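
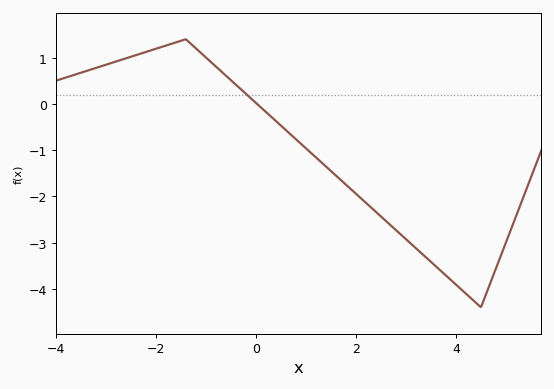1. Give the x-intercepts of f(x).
0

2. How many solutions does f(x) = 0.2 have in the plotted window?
1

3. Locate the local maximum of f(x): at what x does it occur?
-1.4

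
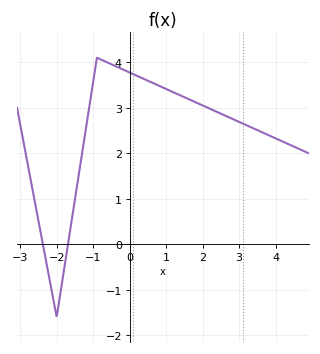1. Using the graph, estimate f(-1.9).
-1.1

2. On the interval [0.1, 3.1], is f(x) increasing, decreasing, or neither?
decreasing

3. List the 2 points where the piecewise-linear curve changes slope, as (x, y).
(-2, -1.6); (-0.9, 4.1)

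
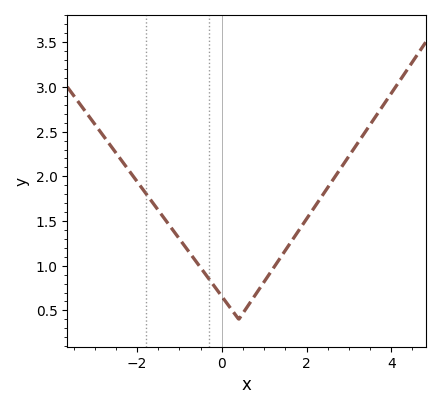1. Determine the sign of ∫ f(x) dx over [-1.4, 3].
positive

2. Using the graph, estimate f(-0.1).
0.721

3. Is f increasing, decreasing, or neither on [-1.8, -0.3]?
decreasing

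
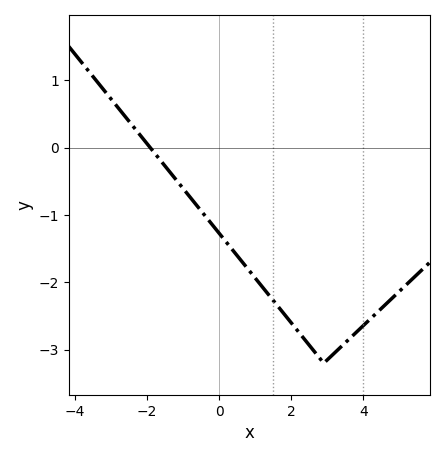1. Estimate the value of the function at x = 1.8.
-2.5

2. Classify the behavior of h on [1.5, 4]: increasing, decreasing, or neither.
neither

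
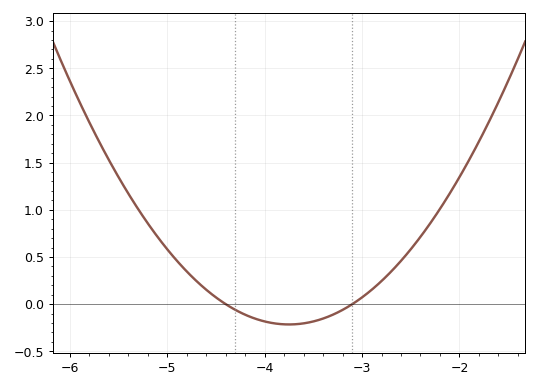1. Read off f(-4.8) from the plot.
0.35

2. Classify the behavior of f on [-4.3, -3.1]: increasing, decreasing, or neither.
neither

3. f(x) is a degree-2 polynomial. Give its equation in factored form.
y = 0.51(x + 4.4)(x + 3.1)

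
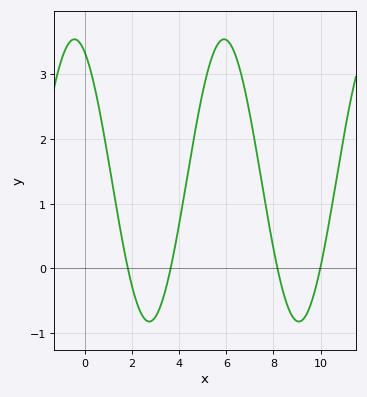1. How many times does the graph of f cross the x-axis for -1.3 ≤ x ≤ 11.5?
4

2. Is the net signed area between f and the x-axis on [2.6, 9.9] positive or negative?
positive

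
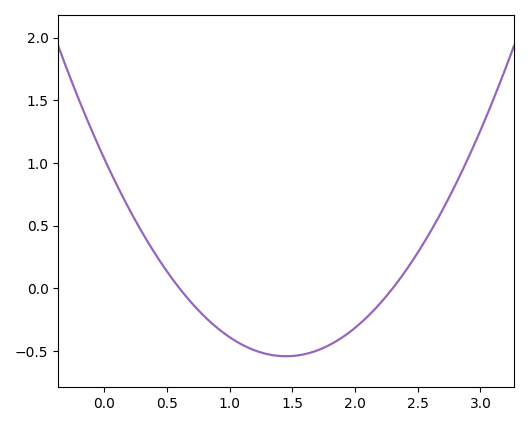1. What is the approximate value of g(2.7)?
0.65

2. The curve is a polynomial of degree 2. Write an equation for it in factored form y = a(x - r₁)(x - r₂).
y = 0.75(x - 0.6)(x - 2.3)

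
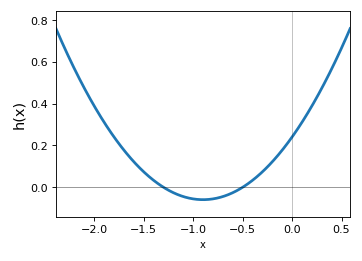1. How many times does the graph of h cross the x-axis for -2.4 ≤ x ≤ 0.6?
2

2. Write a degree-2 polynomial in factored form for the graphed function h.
y = 0.37(x + 1.3)(x + 0.5)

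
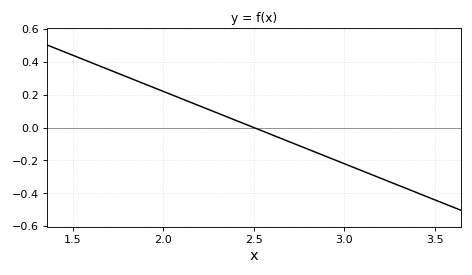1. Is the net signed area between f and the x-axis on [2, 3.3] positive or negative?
negative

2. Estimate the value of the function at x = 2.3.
0.08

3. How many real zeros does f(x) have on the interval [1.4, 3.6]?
1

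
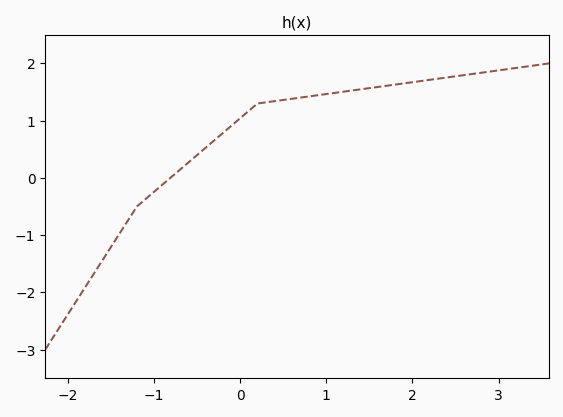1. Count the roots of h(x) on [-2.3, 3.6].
1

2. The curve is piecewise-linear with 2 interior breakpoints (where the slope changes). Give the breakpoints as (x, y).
(-1.2, -0.5); (0.2, 1.3)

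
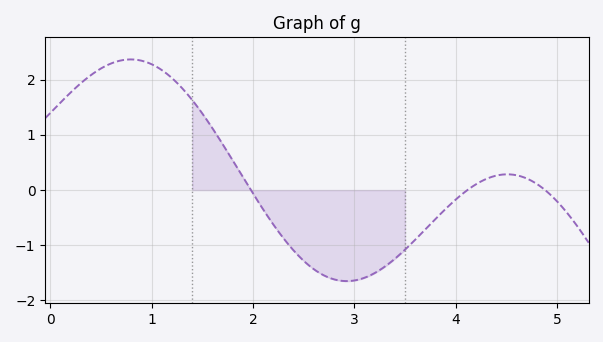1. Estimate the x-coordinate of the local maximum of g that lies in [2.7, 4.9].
4.51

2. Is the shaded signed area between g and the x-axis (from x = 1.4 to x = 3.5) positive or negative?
negative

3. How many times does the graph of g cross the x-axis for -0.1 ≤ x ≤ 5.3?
3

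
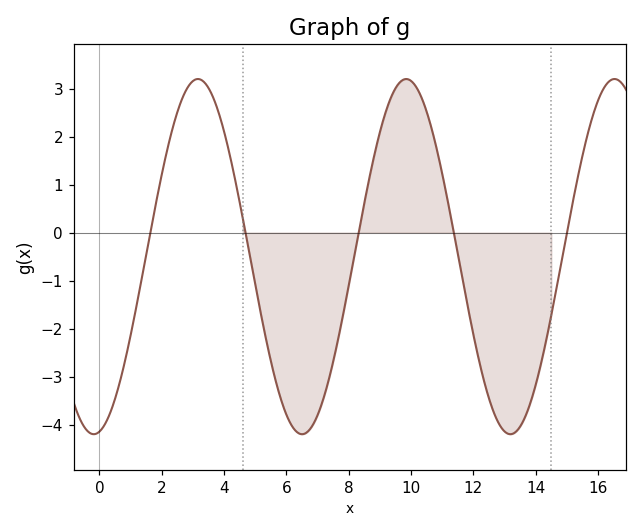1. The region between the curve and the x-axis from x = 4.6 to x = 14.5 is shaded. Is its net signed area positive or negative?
negative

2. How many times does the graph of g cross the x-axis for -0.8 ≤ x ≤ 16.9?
5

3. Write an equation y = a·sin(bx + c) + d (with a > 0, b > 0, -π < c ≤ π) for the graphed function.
y = 3.7sin(0.94x - 1.4) - 0.5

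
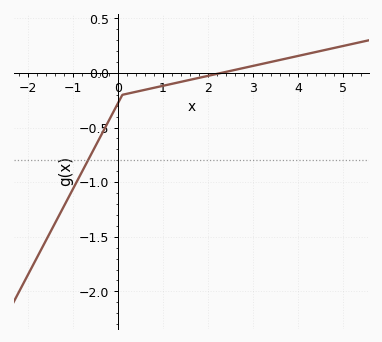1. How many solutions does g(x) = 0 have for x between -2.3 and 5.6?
1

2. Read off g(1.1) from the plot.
-0.1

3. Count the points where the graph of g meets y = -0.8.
1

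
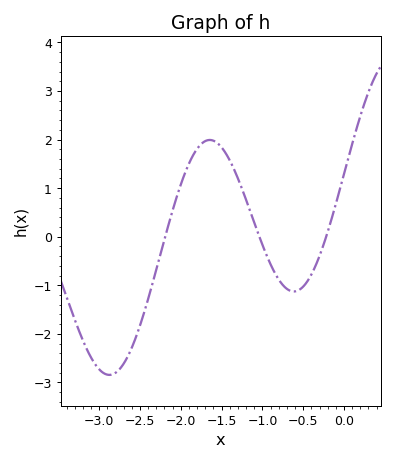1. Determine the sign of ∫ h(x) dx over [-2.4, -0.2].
positive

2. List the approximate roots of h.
-2.2, -1, -0.2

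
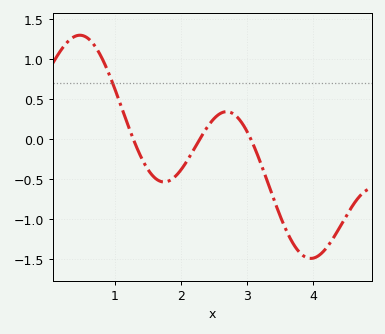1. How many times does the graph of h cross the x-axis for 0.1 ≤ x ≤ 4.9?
3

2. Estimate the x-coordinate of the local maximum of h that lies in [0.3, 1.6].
0.473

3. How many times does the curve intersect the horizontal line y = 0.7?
1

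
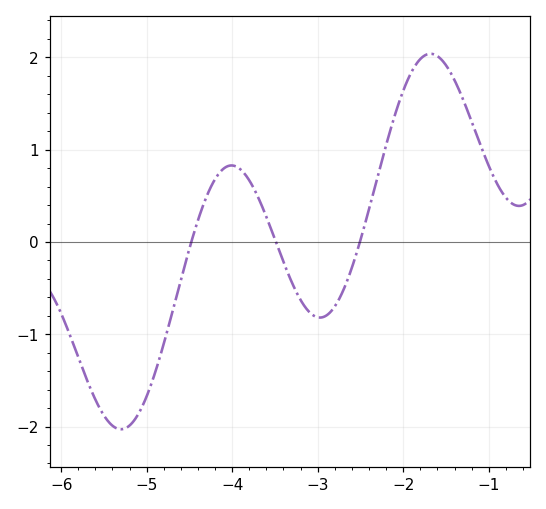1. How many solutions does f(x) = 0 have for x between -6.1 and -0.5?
3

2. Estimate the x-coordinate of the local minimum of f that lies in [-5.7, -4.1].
-5.3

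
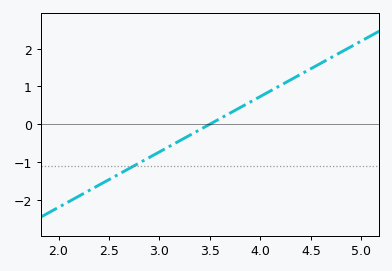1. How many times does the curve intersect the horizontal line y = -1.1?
1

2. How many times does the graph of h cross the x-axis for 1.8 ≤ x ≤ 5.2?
1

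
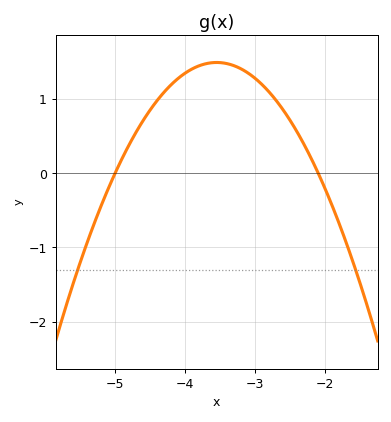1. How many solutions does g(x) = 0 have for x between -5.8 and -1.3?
2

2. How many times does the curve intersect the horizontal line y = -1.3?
2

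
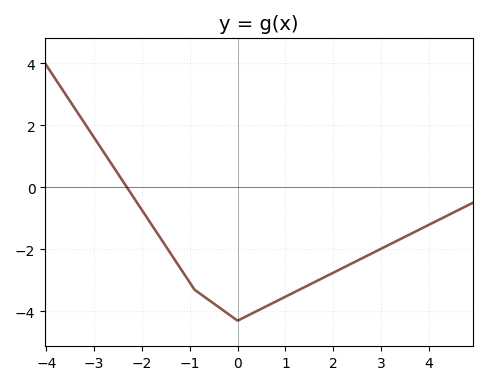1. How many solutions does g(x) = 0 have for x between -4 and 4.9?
1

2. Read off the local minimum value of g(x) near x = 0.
-4.3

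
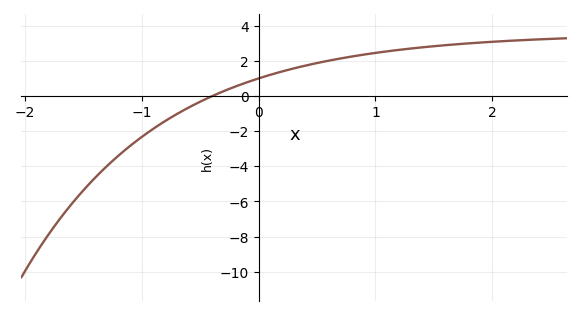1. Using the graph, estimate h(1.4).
2.8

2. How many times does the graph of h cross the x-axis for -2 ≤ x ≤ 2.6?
1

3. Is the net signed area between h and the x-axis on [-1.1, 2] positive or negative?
positive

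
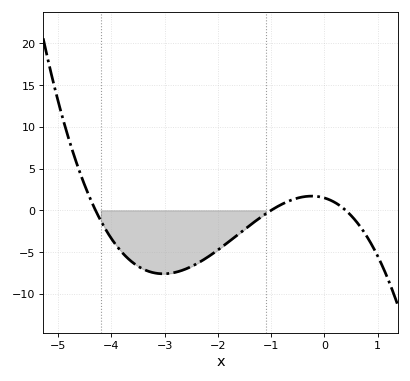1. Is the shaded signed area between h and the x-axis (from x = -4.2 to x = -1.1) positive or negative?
negative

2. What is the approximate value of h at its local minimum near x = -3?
-7.6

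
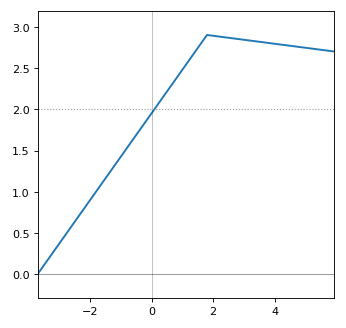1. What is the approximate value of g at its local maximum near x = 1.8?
2.9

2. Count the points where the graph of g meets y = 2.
1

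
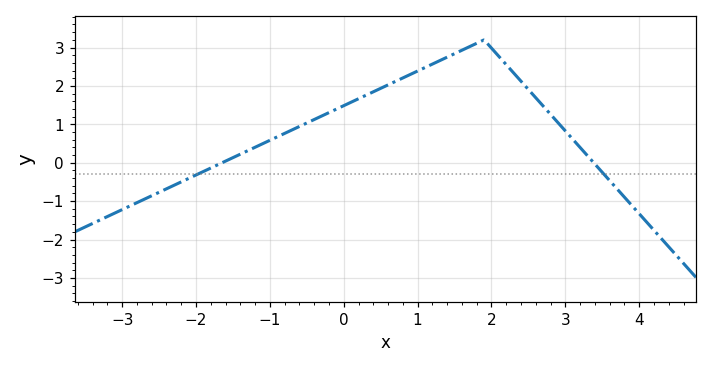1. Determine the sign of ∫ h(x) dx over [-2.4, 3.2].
positive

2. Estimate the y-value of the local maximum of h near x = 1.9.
3.2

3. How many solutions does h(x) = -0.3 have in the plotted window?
2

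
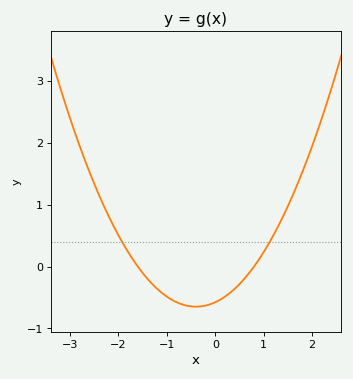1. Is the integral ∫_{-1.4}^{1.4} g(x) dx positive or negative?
negative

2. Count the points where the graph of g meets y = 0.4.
2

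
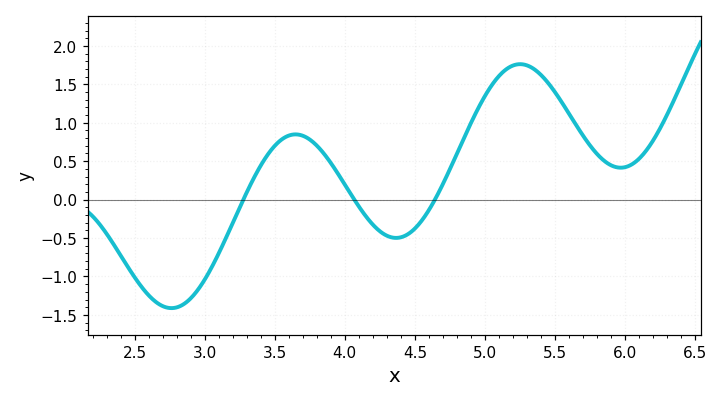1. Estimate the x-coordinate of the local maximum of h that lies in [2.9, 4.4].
3.6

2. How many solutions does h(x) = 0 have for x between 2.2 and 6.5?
3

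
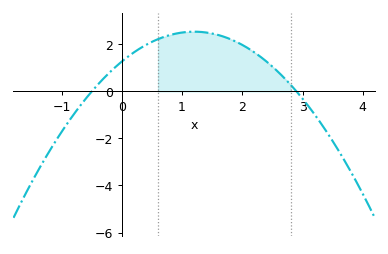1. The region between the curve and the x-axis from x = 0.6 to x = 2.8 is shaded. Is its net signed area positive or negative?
positive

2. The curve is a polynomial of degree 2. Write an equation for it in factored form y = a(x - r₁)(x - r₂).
y = -0.88(x + 0.5)(x - 2.9)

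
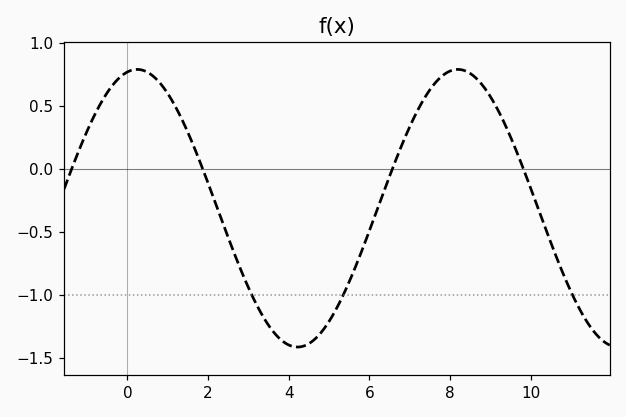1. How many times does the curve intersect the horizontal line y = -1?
3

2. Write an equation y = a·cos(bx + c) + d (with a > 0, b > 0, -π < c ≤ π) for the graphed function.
y = 1.1cos(0.79x - 0.19) - 0.31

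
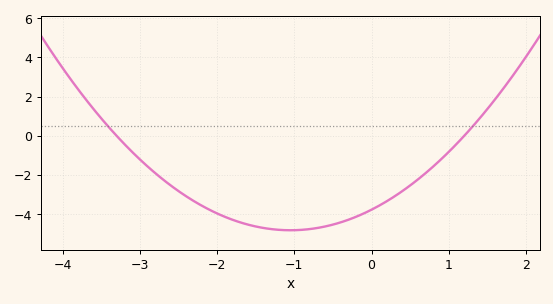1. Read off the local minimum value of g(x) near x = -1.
-4.81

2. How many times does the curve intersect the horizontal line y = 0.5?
2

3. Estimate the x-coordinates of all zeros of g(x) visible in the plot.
-3.3, 1.2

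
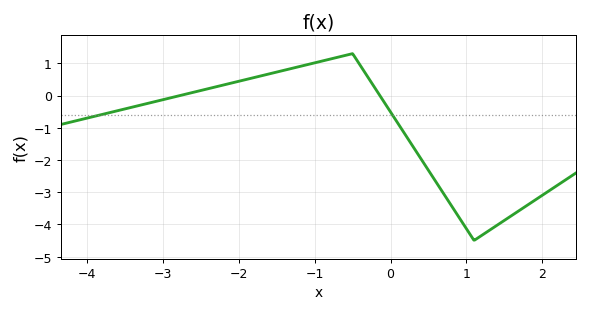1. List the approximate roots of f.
-2.77, -0.141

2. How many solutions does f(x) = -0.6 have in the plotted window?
2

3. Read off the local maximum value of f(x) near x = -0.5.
1.3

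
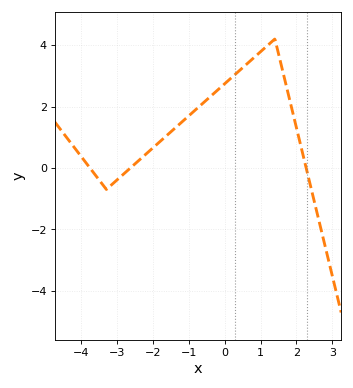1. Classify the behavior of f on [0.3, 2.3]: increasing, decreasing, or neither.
neither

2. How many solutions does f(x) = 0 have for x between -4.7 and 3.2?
3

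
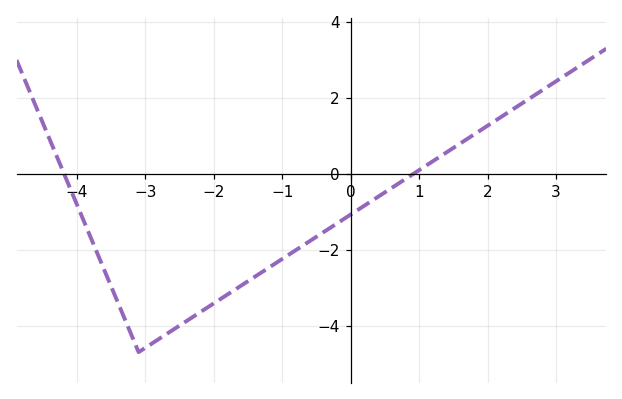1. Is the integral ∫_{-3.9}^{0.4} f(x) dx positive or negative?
negative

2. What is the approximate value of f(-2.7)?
-4.2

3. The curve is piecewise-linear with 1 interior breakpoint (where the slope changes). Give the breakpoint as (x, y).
(-3.1, -4.7)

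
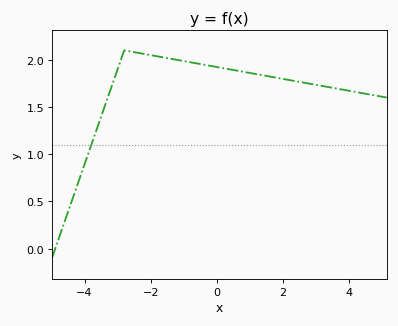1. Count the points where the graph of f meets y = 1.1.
1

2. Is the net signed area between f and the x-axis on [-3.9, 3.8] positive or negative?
positive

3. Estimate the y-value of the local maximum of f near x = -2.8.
2.1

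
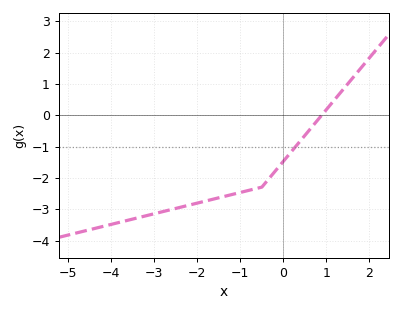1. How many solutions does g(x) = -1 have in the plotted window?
1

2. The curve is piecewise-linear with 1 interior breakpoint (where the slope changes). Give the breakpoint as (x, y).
(-0.5, -2.3)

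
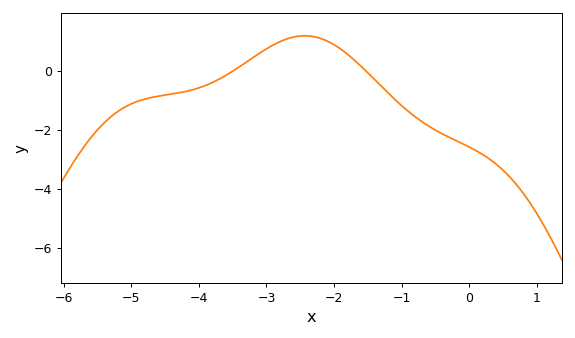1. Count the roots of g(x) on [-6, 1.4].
2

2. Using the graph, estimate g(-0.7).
-1.72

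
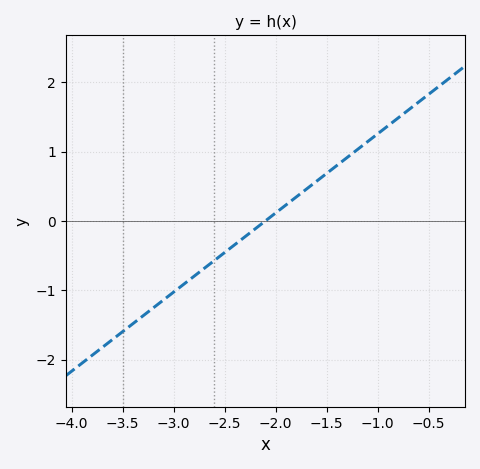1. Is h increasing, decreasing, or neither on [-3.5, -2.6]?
increasing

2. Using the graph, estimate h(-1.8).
0.3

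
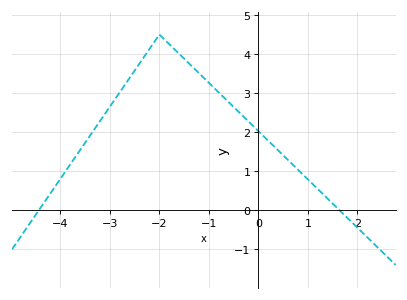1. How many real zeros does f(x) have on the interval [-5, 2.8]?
2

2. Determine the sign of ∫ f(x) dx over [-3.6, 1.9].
positive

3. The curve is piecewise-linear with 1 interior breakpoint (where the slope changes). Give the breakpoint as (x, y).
(-2, 4.5)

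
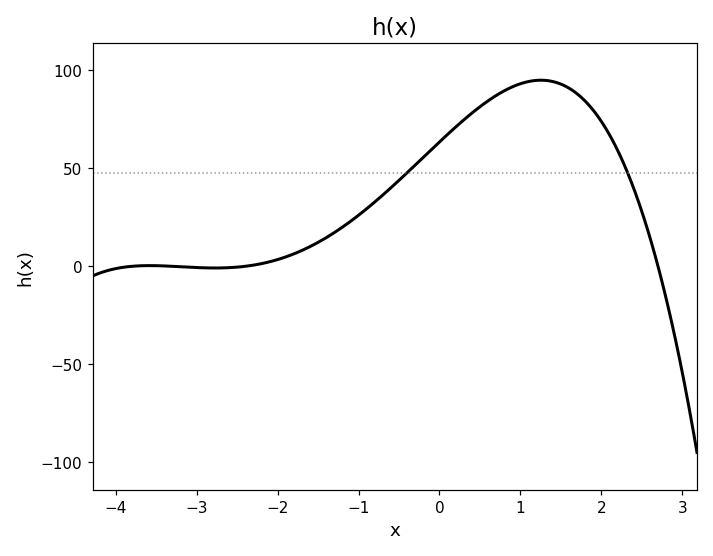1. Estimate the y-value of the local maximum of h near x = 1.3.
94.9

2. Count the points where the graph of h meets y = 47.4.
2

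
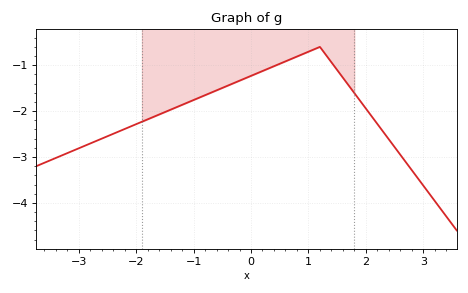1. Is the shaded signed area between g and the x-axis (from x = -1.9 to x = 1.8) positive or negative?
negative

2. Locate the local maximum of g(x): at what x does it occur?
1.2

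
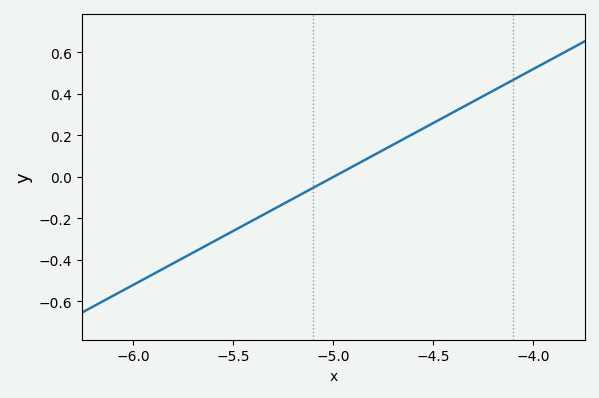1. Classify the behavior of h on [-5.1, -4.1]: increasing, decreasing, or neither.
increasing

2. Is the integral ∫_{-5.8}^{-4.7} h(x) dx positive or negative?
negative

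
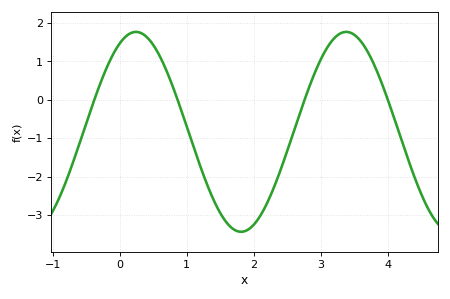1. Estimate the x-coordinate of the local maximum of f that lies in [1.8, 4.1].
3.4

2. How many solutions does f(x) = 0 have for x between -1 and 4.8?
4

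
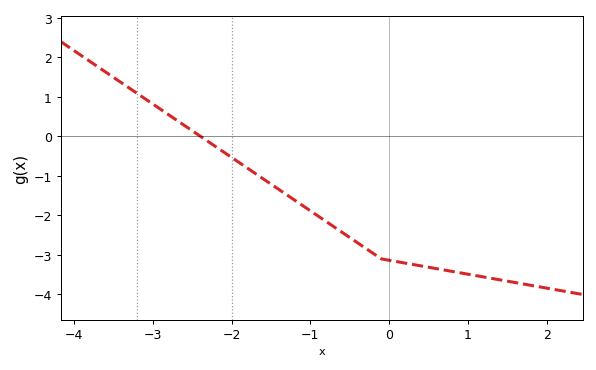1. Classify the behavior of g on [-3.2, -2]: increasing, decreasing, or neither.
decreasing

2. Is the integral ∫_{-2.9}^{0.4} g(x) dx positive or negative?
negative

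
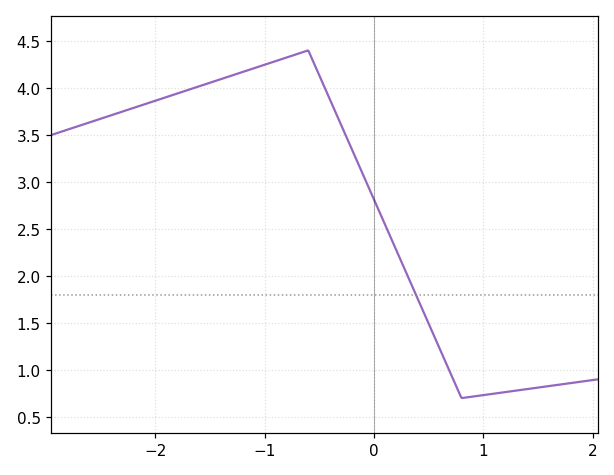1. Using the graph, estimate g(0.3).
2.02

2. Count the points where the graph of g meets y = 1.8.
1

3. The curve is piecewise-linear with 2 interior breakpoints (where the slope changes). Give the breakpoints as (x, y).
(-0.6, 4.4); (0.8, 0.7)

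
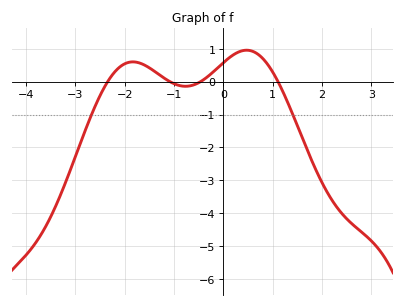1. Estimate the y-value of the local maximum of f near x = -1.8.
0.605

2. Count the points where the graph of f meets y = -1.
2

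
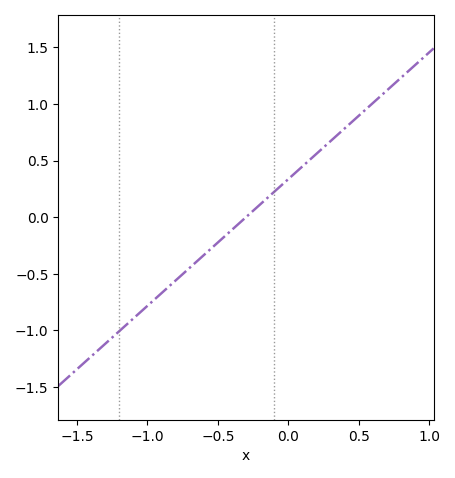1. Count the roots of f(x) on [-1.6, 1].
1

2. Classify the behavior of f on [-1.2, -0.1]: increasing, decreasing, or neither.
increasing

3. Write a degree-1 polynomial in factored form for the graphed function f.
y = 1.12(x + 0.3)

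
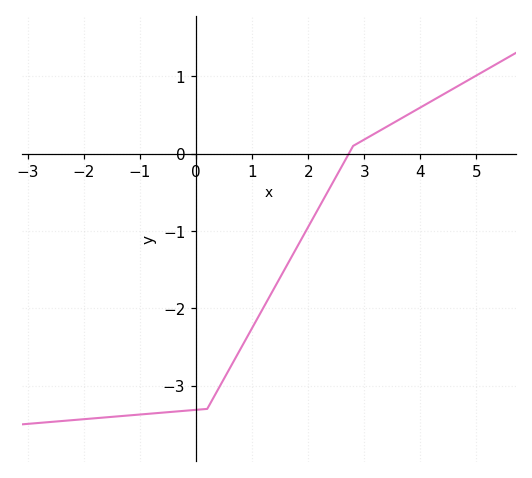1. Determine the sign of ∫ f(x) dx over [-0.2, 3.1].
negative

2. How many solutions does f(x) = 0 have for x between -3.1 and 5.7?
1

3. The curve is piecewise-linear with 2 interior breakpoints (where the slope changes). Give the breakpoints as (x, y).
(0.2, -3.3); (2.8, 0.1)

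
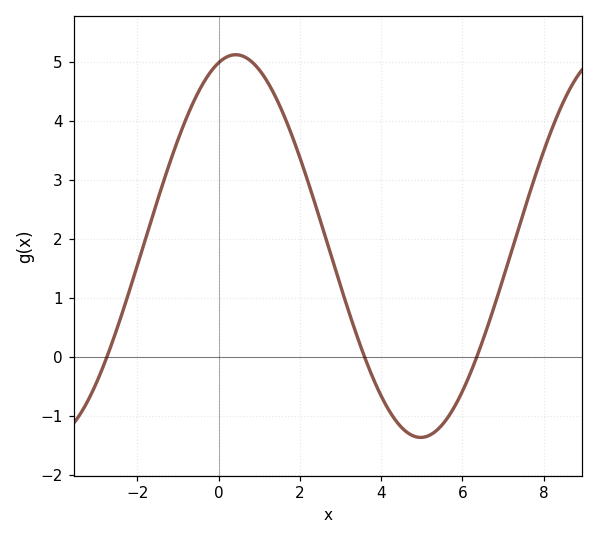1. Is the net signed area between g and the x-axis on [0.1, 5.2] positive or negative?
positive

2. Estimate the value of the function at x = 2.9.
1.43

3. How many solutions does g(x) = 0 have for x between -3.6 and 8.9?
3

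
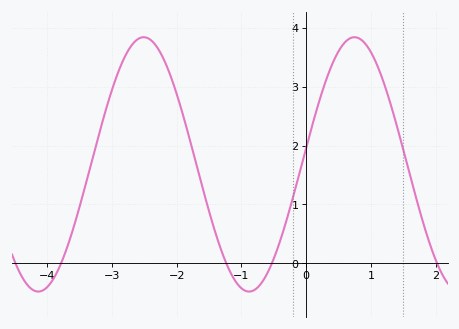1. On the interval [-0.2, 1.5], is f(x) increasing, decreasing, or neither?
neither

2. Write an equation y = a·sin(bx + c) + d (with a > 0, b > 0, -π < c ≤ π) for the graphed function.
y = 2.16sin(1.93x + 0.13) + 1.68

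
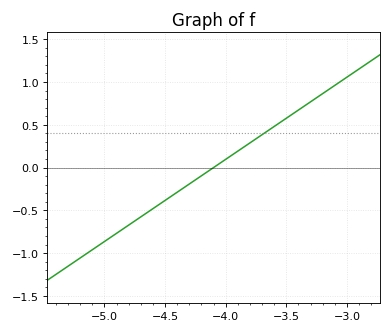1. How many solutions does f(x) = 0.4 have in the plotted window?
1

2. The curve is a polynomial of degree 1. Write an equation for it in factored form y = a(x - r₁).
y = 0.96(x + 4.1)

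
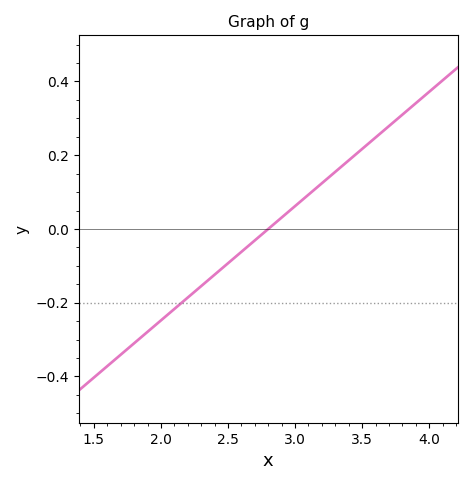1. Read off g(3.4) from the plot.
0.18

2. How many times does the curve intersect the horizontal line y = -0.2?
1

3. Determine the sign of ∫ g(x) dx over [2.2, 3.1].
negative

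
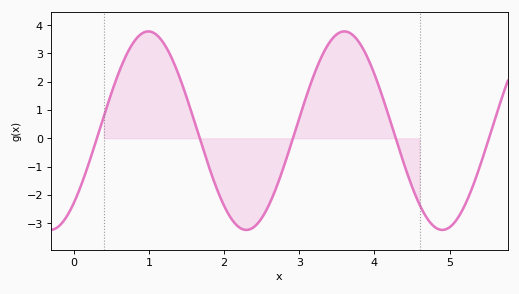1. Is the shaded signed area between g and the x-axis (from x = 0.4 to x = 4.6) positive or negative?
positive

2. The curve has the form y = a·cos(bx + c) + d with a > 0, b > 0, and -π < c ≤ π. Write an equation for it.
y = 3.51cos(2.41x - 2.39) + 0.27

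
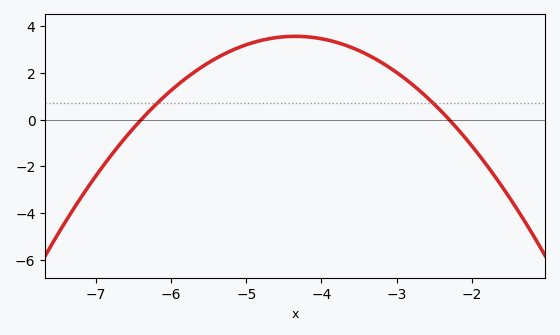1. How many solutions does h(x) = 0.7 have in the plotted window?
2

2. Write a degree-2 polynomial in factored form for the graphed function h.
y = -0.85(x + 6.4)(x + 2.3)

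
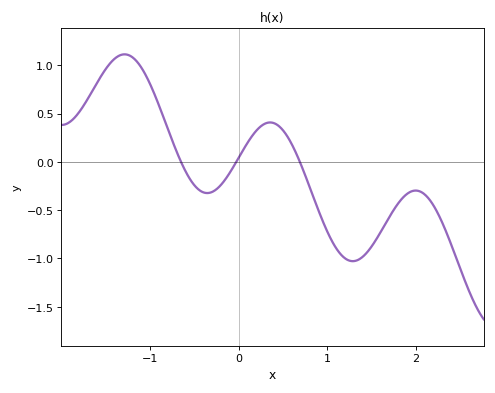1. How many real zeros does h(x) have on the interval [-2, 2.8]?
3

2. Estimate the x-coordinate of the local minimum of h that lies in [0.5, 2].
1.3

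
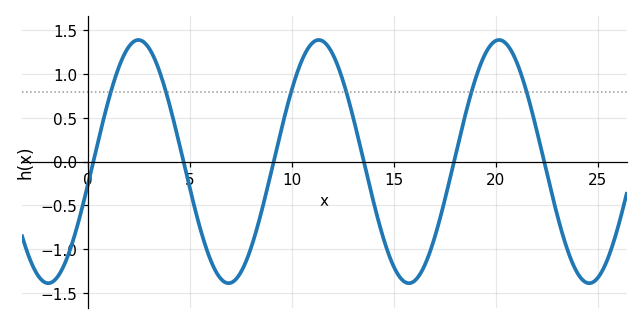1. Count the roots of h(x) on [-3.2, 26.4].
6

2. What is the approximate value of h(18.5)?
0.528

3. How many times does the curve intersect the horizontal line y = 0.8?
6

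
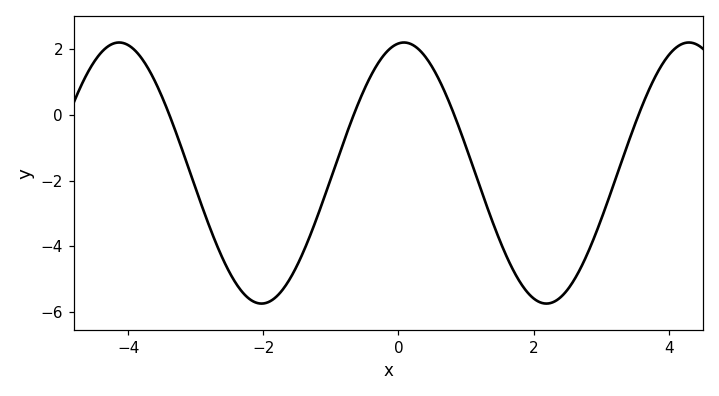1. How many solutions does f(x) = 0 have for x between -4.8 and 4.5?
4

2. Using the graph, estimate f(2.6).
-5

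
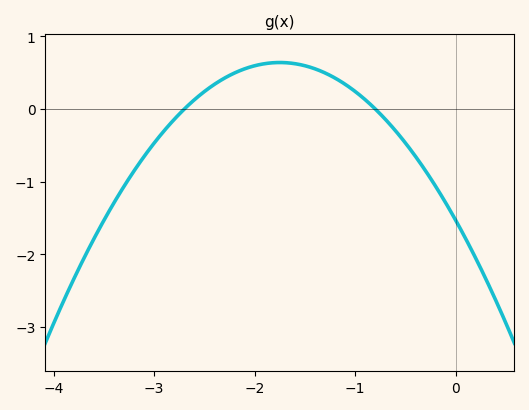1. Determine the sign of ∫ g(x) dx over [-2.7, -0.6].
positive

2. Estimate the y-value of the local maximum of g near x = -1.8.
0.6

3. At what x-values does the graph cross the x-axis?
-2.7, -0.8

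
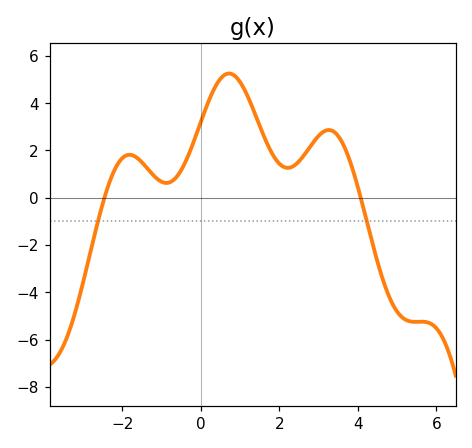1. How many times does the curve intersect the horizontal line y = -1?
2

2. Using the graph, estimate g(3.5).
2.61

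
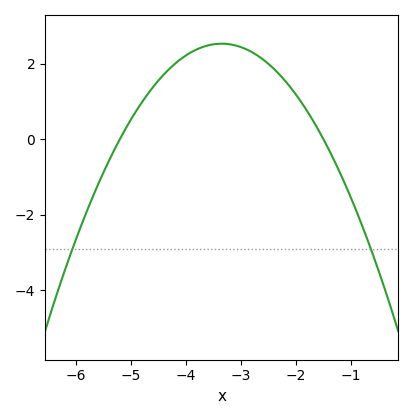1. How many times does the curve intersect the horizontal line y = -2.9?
2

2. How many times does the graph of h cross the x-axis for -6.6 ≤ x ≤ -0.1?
2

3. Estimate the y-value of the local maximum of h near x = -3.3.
2.53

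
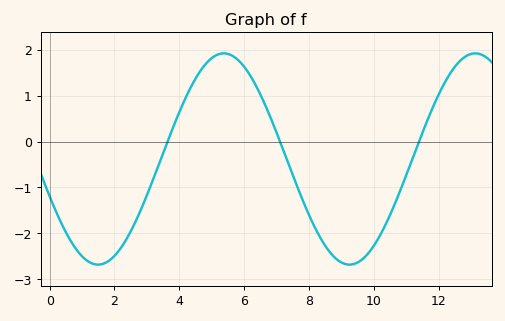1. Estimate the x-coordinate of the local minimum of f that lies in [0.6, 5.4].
1.4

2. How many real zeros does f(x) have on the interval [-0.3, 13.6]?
3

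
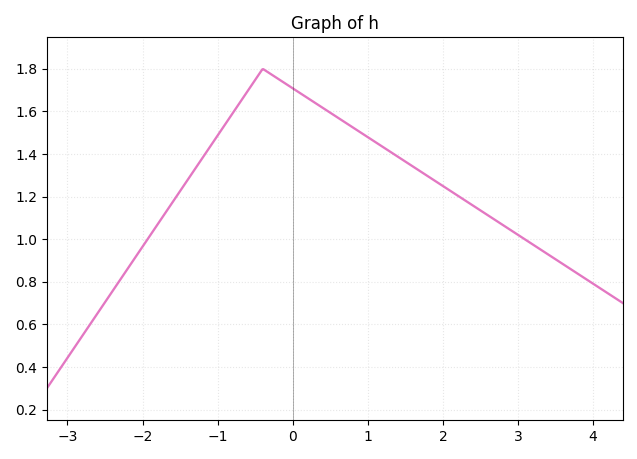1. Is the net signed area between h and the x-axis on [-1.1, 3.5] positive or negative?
positive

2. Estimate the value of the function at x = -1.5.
1.22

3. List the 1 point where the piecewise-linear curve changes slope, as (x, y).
(-0.4, 1.8)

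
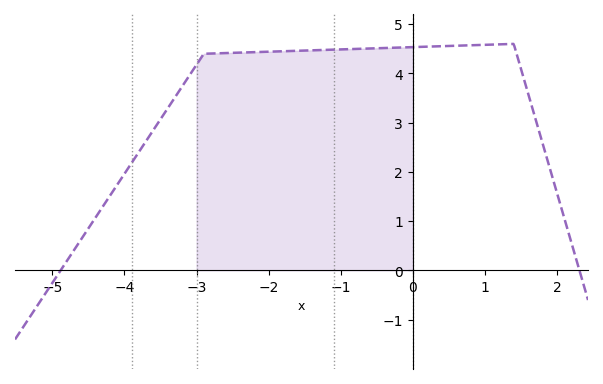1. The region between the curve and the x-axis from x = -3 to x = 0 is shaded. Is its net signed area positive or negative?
positive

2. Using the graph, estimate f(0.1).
4.54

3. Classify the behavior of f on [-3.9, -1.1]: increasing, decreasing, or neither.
increasing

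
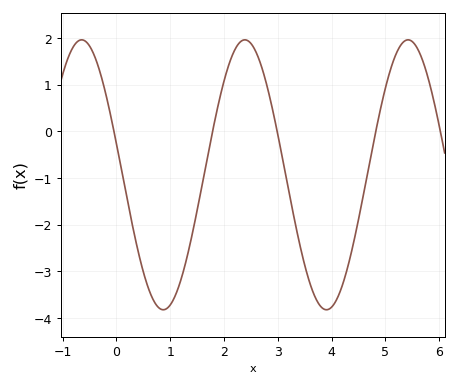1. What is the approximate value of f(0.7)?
-3.64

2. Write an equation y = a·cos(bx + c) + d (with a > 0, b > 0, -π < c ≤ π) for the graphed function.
y = 2.89cos(2.07x + 1.34) - 0.93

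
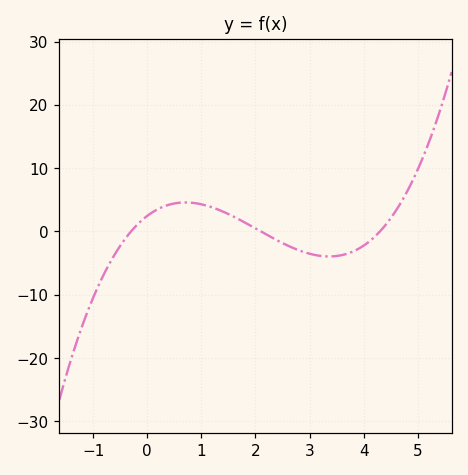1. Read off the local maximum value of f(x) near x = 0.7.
5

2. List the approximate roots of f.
-0.3, 2.1, 4.3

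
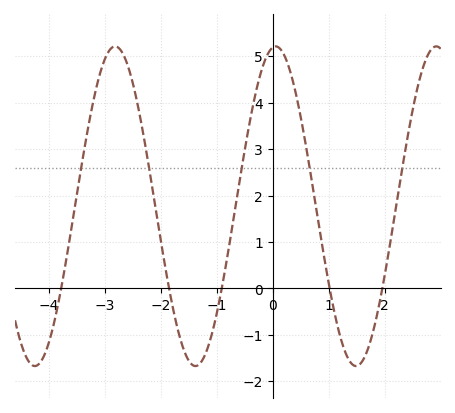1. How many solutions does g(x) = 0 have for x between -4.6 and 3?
5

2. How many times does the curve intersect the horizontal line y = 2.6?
5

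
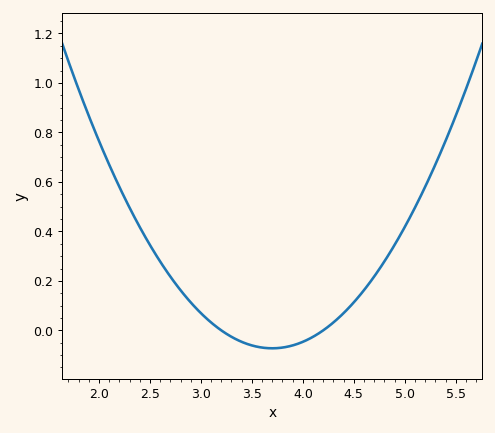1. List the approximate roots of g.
3.2, 4.2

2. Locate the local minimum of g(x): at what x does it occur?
3.7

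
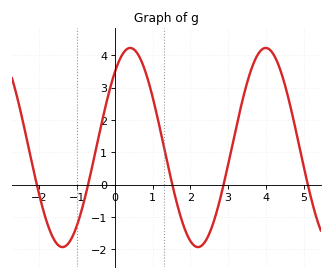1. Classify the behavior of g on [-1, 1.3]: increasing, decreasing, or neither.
neither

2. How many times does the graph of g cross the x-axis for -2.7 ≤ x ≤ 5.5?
5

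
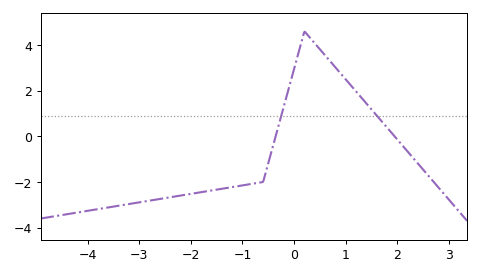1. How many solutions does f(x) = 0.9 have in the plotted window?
2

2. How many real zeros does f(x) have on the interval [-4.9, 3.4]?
2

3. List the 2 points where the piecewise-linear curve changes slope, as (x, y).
(-0.6, -2); (0.2, 4.6)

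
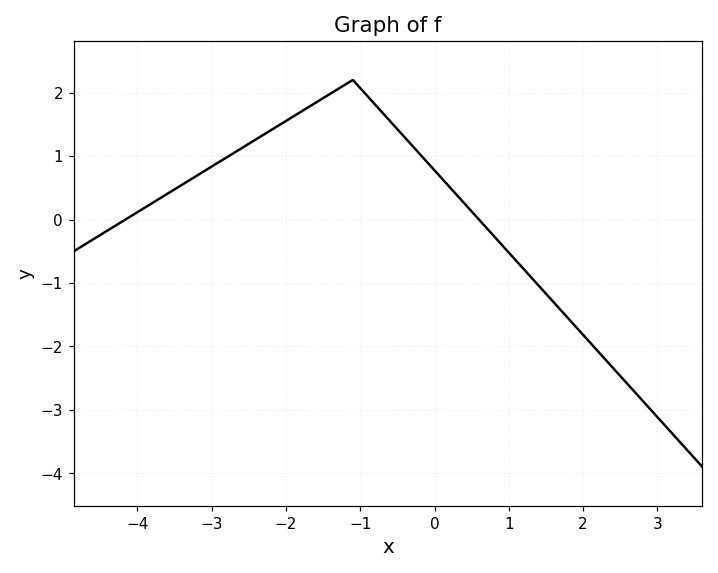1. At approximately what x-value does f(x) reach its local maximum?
-1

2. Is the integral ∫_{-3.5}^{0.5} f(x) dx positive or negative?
positive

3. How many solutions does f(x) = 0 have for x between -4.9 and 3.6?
2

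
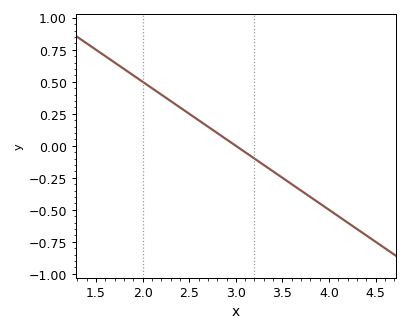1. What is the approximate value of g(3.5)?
-0.24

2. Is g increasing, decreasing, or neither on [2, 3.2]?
decreasing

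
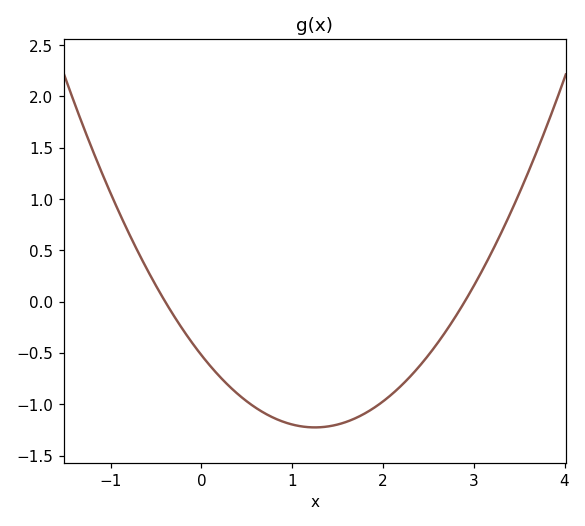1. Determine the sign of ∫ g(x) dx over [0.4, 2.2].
negative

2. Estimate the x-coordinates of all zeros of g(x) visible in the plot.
-0.4, 2.9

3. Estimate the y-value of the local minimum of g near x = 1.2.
-1.23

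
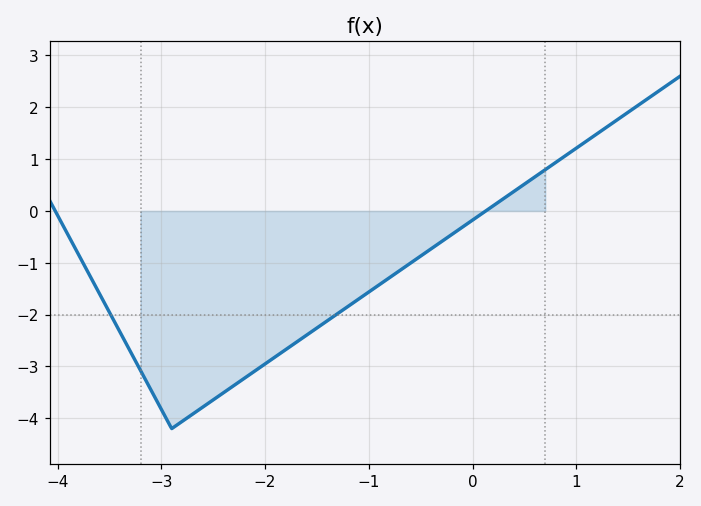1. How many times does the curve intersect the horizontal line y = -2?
2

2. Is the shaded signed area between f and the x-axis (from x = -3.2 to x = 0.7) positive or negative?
negative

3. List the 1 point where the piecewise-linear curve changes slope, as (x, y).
(-2.9, -4.2)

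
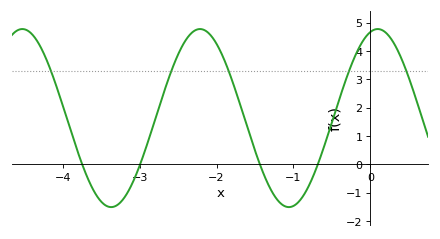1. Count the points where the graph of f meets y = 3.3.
5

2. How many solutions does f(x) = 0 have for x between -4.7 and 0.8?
4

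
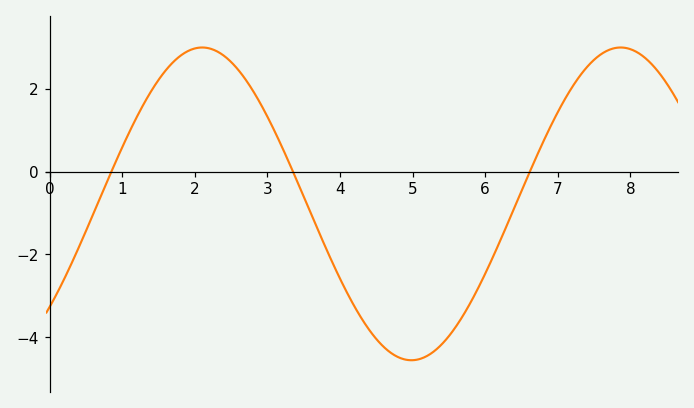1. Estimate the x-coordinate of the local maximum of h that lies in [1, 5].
2.2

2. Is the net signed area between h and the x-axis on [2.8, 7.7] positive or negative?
negative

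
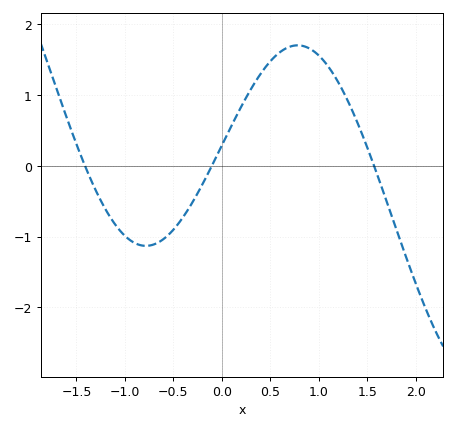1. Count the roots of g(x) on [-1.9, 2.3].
3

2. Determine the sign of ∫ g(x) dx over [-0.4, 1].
positive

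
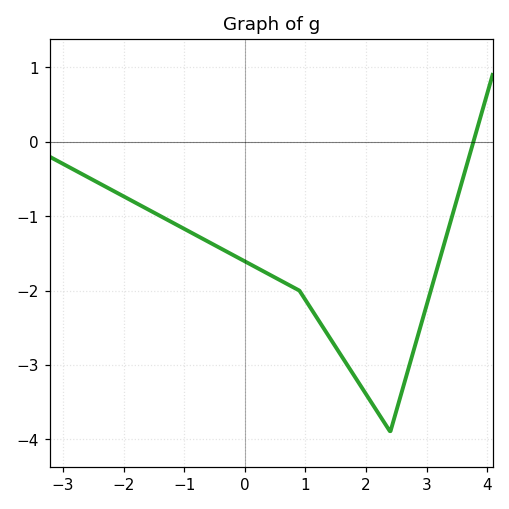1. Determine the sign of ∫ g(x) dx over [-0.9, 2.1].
negative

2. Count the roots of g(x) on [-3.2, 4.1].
1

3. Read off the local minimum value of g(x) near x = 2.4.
-3.9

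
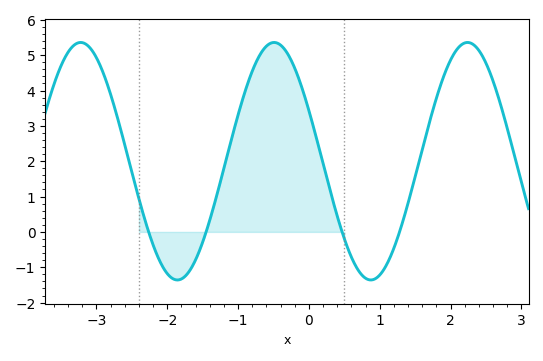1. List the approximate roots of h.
-2.26, -1.45, 0.469, 1.28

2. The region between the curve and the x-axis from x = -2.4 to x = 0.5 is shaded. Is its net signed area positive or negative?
positive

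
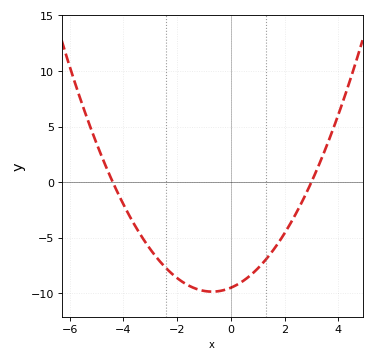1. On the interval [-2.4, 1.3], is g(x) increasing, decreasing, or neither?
neither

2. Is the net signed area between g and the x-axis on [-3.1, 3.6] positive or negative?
negative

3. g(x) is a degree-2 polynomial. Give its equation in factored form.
y = 0.72(x + 4.4)(x - 3)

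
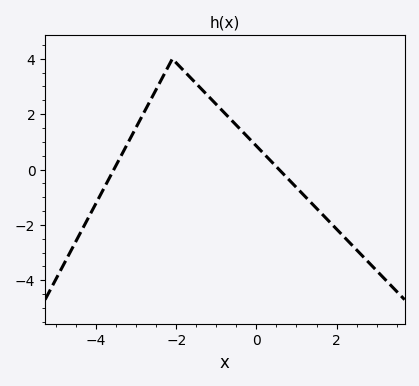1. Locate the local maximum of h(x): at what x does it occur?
-2.1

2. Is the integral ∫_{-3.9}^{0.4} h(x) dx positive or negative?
positive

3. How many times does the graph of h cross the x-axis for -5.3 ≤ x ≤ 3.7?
2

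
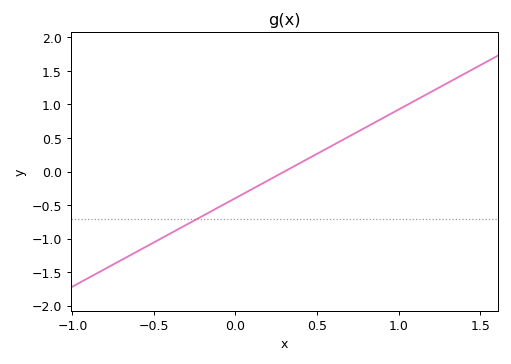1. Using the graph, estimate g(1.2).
1.2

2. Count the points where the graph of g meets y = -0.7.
1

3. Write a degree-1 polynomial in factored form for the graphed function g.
y = 1.32(x - 0.3)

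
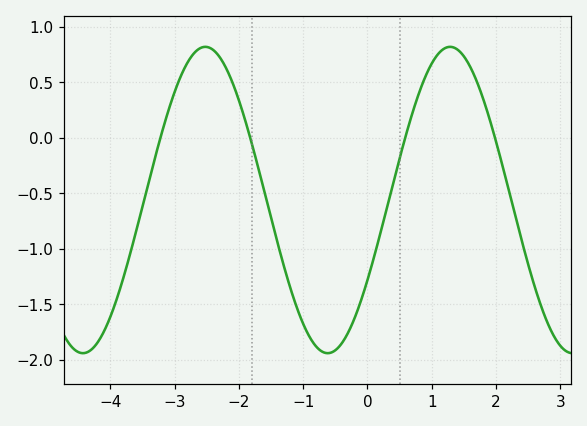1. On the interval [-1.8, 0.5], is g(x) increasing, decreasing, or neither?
neither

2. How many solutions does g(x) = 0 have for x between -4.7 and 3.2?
4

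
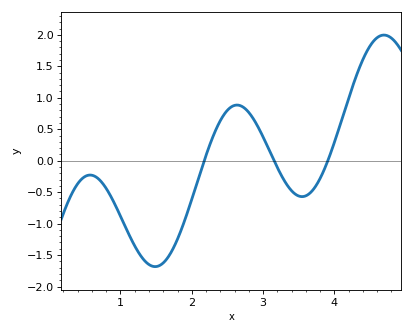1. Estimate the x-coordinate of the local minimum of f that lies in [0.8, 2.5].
1.49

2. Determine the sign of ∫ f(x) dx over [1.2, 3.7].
negative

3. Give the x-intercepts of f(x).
2.17, 3.15, 3.91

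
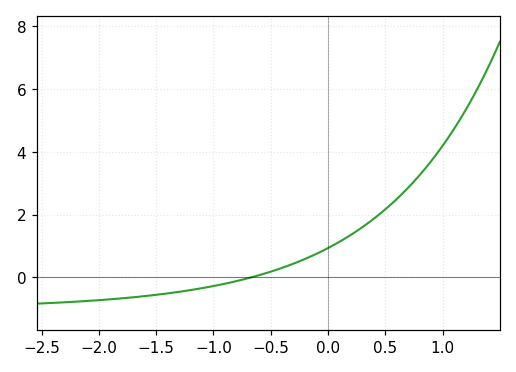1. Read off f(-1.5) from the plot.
-0.563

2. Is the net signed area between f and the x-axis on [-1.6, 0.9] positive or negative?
positive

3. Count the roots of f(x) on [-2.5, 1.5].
1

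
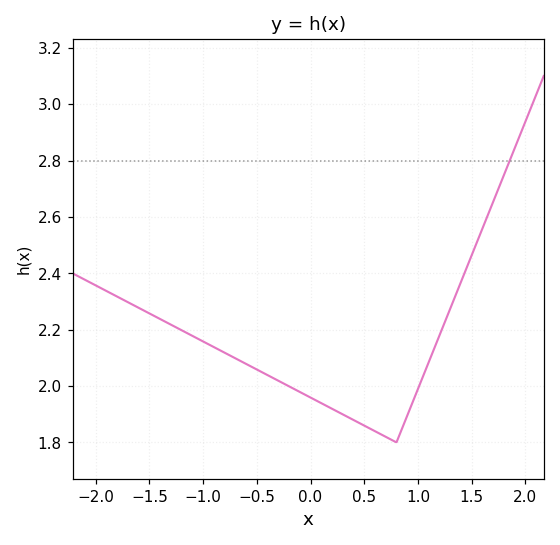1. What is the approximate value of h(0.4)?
1.88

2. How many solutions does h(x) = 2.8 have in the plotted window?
1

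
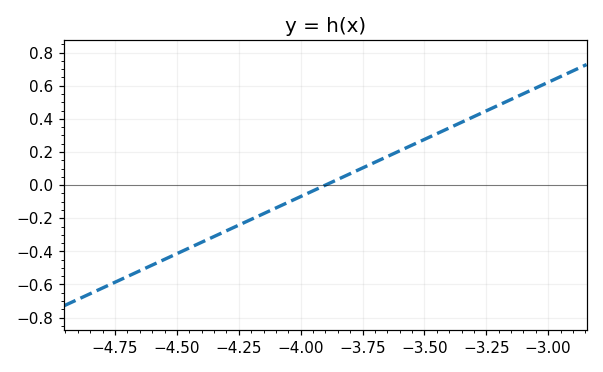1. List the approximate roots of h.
-3.9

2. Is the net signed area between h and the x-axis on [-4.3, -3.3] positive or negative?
positive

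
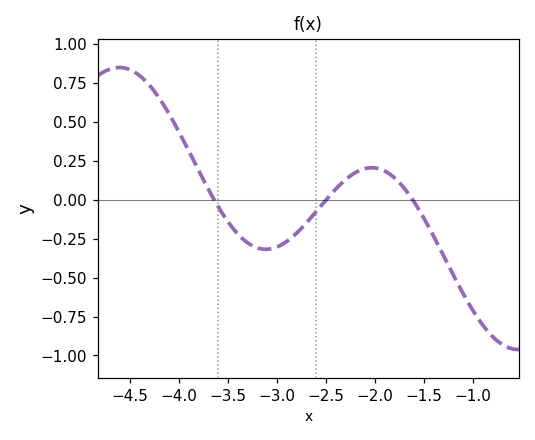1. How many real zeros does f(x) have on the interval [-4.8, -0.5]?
3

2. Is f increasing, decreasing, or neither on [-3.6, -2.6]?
neither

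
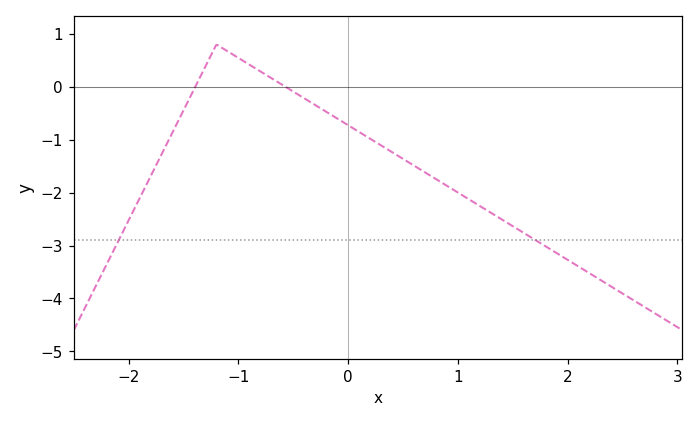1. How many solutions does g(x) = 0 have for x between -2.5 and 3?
2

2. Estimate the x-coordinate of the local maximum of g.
-1.2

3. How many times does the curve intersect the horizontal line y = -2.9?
2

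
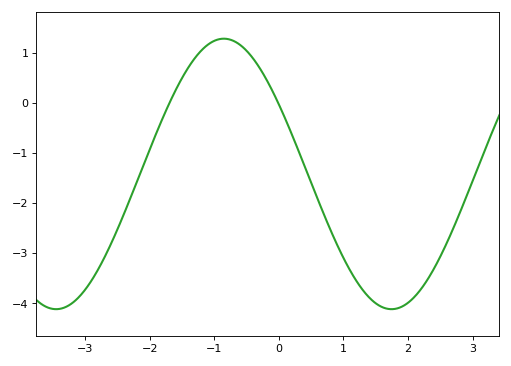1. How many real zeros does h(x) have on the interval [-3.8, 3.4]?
2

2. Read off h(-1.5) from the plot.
0.49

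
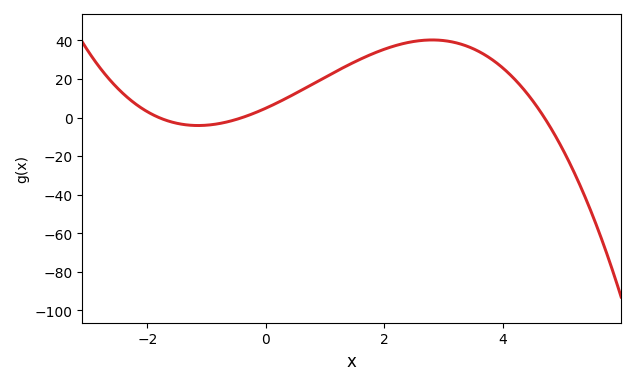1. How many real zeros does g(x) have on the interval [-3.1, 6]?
3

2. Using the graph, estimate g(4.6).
4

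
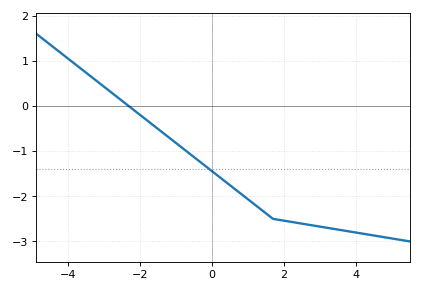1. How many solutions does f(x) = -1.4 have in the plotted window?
1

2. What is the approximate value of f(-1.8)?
-0.3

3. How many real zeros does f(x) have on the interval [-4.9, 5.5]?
1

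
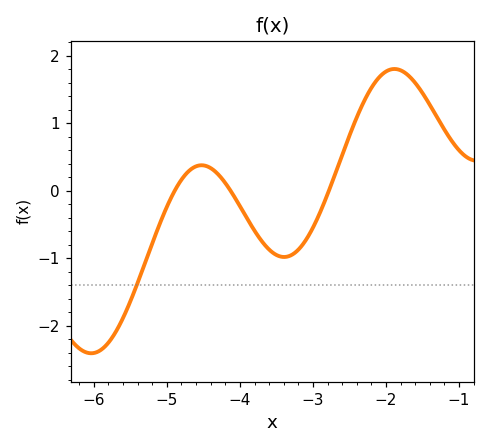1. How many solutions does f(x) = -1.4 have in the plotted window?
1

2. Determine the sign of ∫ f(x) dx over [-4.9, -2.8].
negative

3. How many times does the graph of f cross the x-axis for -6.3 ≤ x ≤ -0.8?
3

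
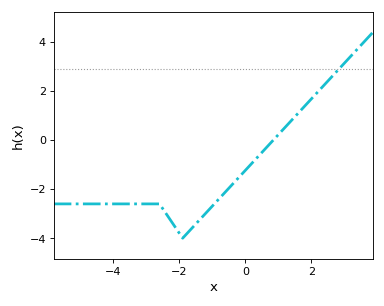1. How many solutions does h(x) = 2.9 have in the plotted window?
1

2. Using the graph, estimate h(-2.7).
-2.6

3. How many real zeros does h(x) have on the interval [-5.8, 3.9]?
1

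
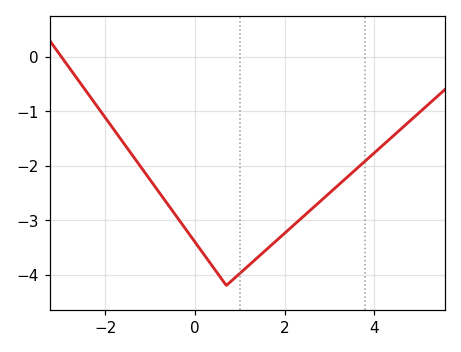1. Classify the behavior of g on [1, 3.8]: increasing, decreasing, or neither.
increasing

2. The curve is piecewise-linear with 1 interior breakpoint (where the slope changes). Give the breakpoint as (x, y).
(0.7, -4.2)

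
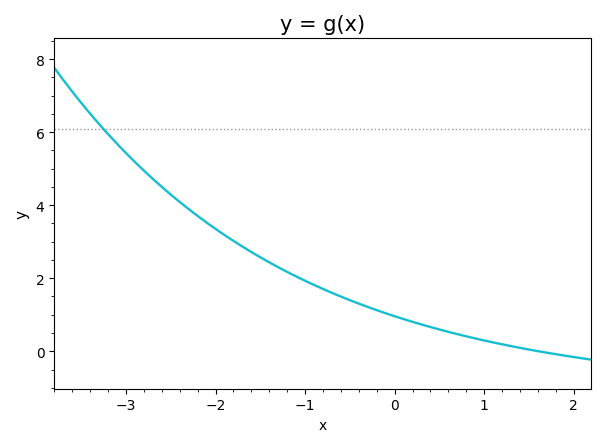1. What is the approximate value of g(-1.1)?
2.05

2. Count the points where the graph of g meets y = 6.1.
1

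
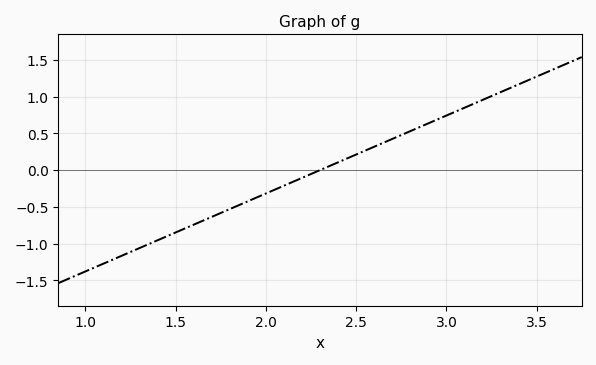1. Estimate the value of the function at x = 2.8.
0.55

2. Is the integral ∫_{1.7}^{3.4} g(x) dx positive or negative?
positive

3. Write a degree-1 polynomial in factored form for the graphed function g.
y = 1.06(x - 2.3)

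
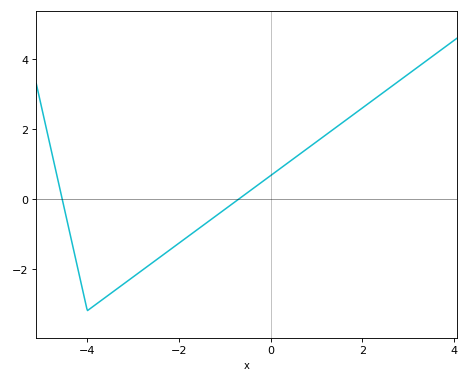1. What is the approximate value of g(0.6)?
1.2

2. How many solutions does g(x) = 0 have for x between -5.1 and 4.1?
2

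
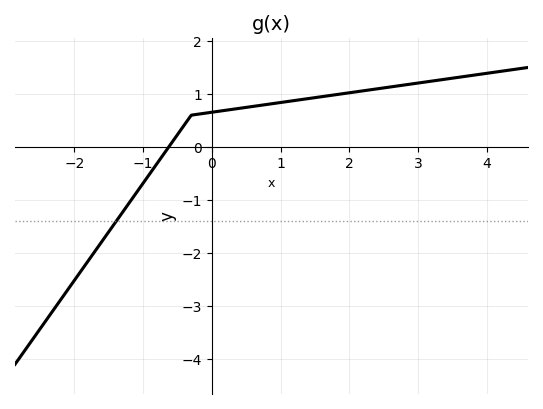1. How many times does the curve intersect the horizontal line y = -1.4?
1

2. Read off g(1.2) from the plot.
0.9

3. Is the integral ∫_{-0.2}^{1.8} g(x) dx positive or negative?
positive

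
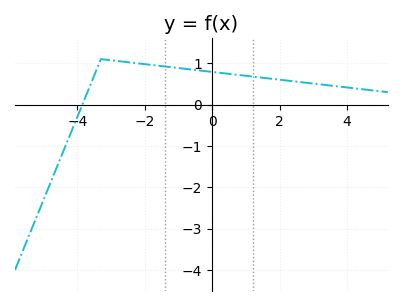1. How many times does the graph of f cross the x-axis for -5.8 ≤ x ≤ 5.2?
1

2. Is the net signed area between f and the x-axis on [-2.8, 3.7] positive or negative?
positive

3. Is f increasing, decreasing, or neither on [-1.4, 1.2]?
decreasing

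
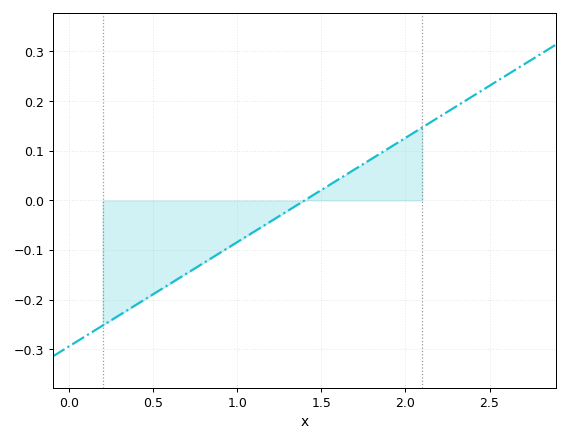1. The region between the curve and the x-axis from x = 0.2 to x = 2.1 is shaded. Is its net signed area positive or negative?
negative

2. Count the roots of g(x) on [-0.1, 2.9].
1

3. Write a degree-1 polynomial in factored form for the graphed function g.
y = 0.21(x - 1.4)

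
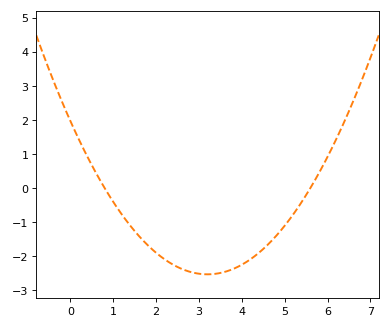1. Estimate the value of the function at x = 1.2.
-0.8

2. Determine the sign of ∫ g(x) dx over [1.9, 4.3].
negative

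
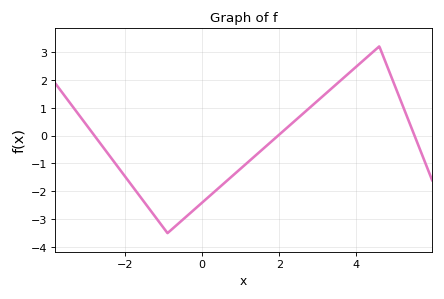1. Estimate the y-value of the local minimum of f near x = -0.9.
-3.5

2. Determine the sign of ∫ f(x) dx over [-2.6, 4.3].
negative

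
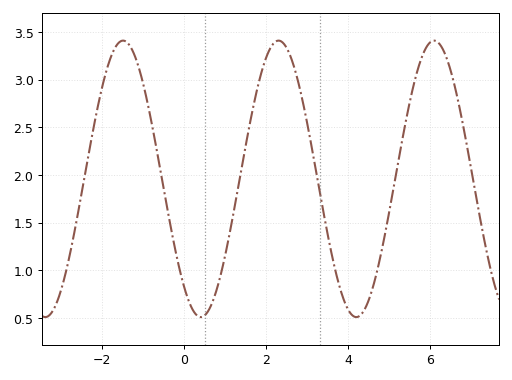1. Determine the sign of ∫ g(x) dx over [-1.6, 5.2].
positive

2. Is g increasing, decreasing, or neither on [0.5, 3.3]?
neither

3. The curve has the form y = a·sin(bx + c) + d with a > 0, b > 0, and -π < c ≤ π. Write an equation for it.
y = 1.45sin(1.66x - 2.25) + 1.96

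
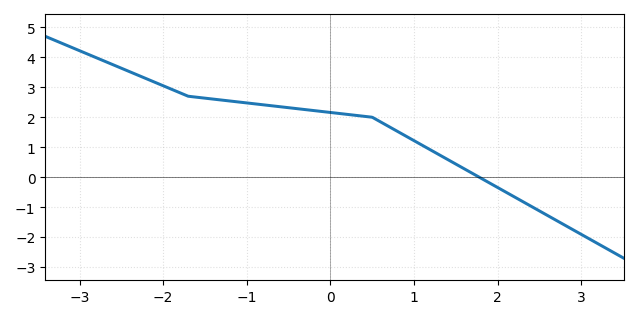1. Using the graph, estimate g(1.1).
1.1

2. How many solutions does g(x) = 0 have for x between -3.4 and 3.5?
1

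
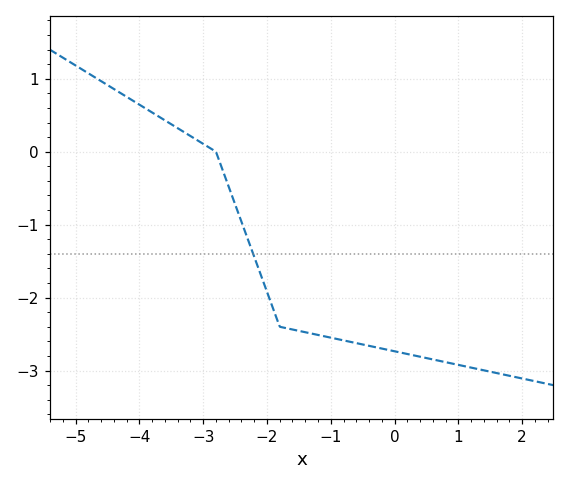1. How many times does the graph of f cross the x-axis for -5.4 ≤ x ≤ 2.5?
1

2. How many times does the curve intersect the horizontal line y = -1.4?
1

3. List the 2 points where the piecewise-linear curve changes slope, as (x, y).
(-2.8, 0); (-1.8, -2.4)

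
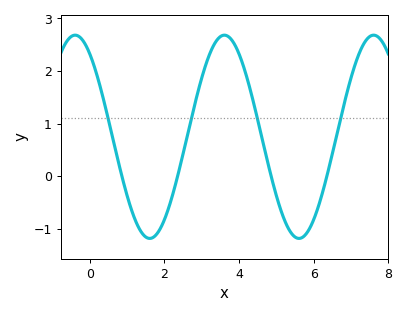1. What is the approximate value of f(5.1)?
-0.599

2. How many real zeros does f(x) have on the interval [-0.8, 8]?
4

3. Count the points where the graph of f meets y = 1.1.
4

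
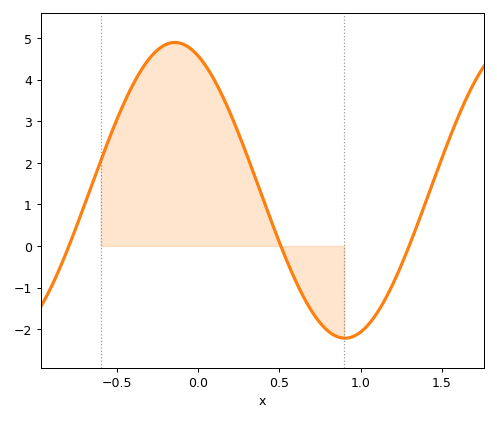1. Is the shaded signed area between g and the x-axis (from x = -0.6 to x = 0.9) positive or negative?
positive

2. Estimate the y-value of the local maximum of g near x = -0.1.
4.9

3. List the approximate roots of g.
-0.8, 0.5, 1.3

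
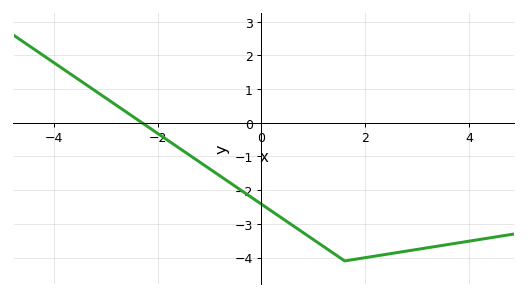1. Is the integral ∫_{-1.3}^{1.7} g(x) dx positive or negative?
negative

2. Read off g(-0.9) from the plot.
-1.5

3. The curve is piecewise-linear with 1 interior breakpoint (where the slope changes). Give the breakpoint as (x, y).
(1.6, -4.1)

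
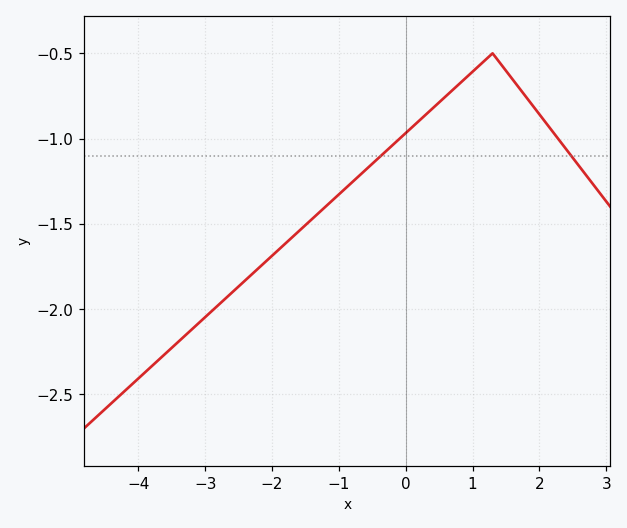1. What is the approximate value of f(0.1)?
-0.95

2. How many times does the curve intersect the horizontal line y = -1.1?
2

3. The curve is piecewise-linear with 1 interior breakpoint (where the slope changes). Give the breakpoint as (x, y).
(1.3, -0.5)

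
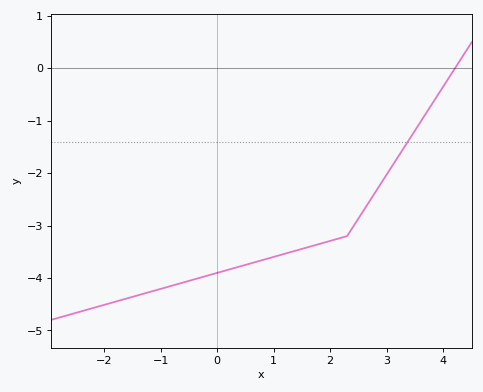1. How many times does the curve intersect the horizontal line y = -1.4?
1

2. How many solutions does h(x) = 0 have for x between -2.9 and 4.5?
1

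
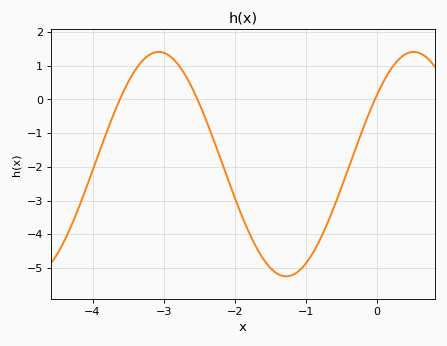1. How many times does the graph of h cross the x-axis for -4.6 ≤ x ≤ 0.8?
3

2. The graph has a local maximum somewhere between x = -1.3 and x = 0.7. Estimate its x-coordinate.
0.5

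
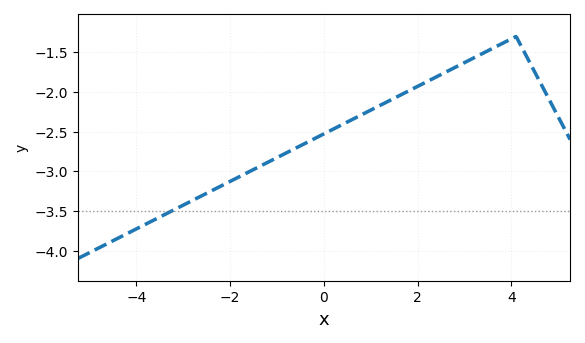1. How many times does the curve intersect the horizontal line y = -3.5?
1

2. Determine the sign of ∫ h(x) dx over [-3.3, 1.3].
negative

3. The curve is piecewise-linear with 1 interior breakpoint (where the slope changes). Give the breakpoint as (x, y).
(4.1, -1.3)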